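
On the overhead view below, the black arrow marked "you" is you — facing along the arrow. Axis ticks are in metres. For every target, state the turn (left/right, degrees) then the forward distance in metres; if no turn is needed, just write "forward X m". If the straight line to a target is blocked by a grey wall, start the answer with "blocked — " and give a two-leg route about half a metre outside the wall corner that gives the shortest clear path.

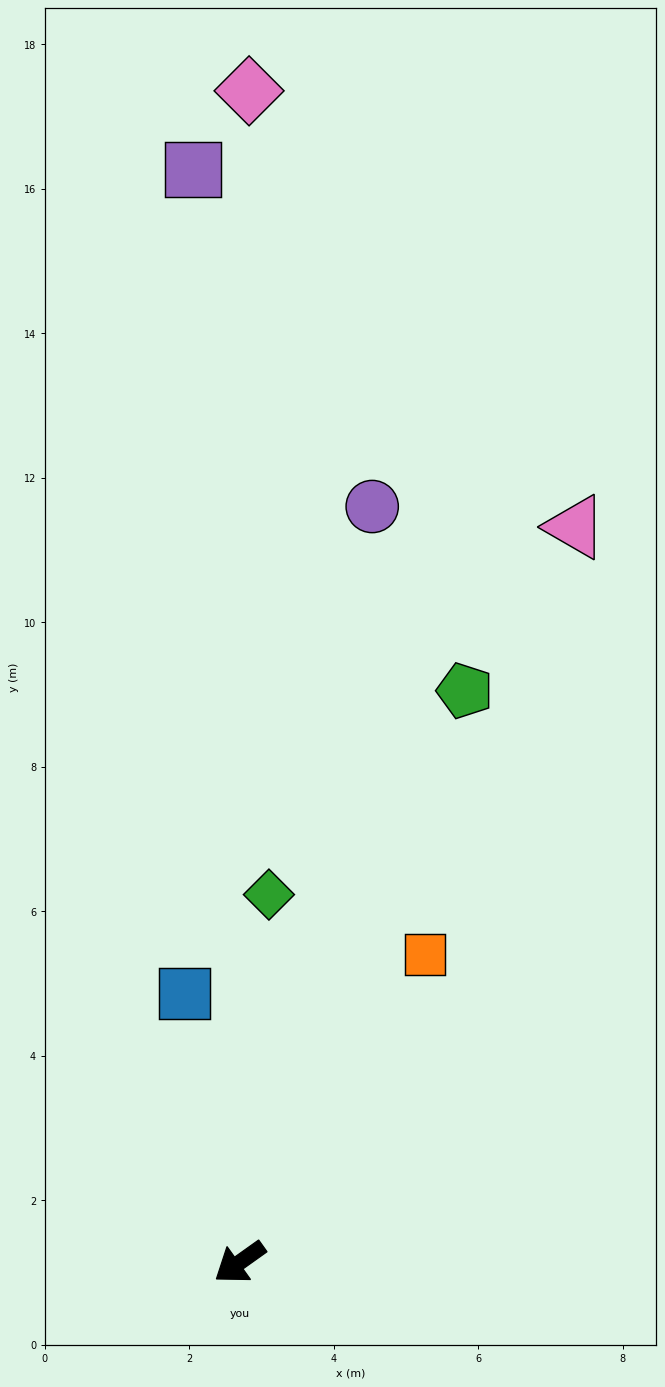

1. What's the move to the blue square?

turn right 114°, forward 3.8 m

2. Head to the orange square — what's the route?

turn right 156°, forward 5.0 m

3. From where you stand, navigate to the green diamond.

turn right 130°, forward 5.1 m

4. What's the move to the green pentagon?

turn right 147°, forward 8.5 m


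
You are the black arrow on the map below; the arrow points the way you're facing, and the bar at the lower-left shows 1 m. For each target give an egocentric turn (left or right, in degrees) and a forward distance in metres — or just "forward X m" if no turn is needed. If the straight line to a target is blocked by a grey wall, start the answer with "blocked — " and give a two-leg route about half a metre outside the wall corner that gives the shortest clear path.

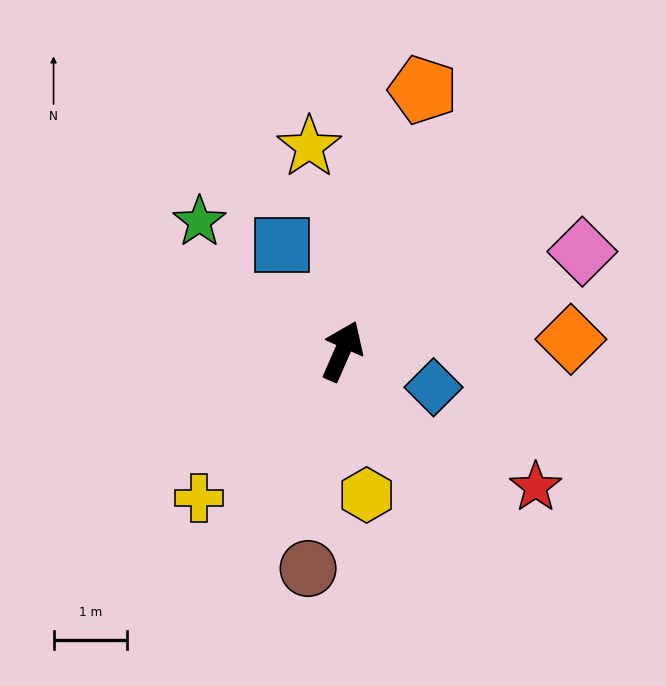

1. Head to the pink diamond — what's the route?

turn right 44°, forward 3.5 m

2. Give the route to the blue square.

turn left 53°, forward 1.7 m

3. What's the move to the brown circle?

turn right 165°, forward 3.0 m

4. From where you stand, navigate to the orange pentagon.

turn left 7°, forward 3.7 m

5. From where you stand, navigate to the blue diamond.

turn right 88°, forward 1.3 m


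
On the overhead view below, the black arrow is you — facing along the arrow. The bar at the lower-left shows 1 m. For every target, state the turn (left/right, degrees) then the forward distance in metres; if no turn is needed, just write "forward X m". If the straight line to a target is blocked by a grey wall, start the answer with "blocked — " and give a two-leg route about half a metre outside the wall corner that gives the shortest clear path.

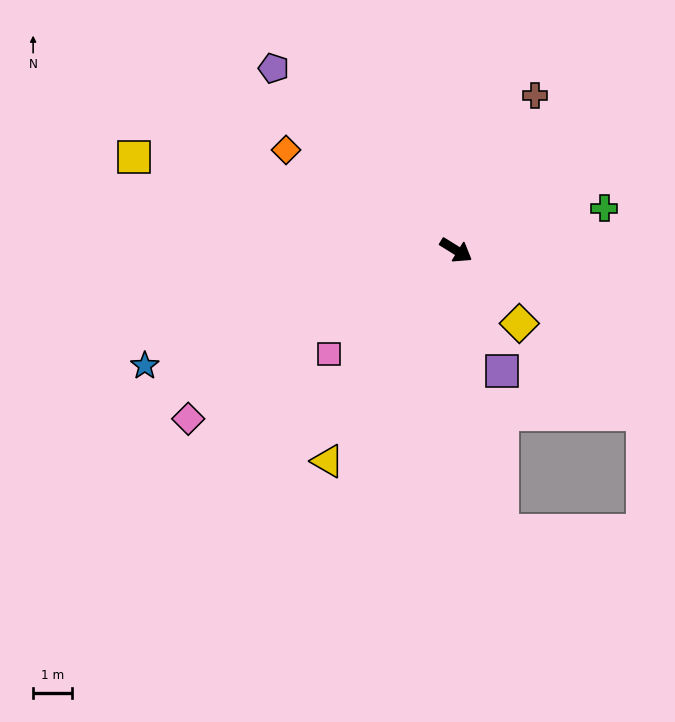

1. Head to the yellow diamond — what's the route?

turn right 17°, forward 2.5 m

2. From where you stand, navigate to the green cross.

turn left 48°, forward 3.9 m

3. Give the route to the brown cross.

turn left 95°, forward 4.4 m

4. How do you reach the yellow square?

turn right 164°, forward 8.5 m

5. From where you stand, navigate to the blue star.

turn right 128°, forward 8.5 m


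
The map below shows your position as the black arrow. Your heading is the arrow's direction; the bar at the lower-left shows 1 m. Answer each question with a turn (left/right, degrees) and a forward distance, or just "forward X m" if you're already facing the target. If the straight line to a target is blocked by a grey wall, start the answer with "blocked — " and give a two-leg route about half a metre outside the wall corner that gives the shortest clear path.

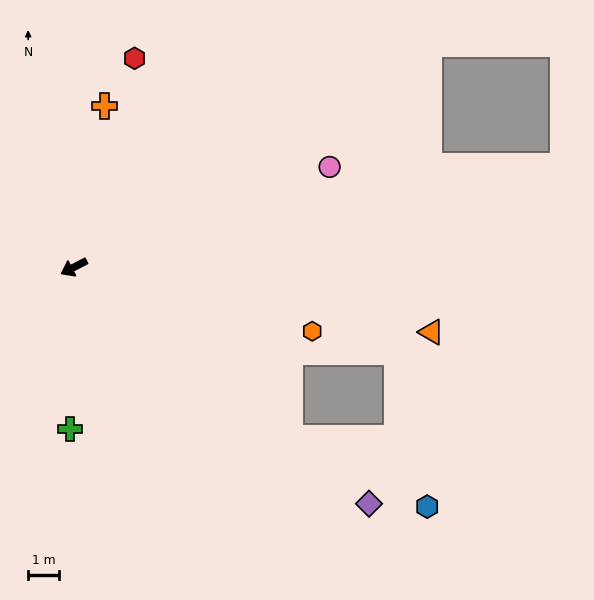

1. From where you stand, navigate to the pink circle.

turn left 174°, forward 9.0 m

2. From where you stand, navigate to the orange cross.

turn right 128°, forward 5.4 m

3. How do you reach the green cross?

turn left 61°, forward 5.3 m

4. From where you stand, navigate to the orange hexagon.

turn left 138°, forward 8.0 m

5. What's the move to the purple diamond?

turn left 114°, forward 12.3 m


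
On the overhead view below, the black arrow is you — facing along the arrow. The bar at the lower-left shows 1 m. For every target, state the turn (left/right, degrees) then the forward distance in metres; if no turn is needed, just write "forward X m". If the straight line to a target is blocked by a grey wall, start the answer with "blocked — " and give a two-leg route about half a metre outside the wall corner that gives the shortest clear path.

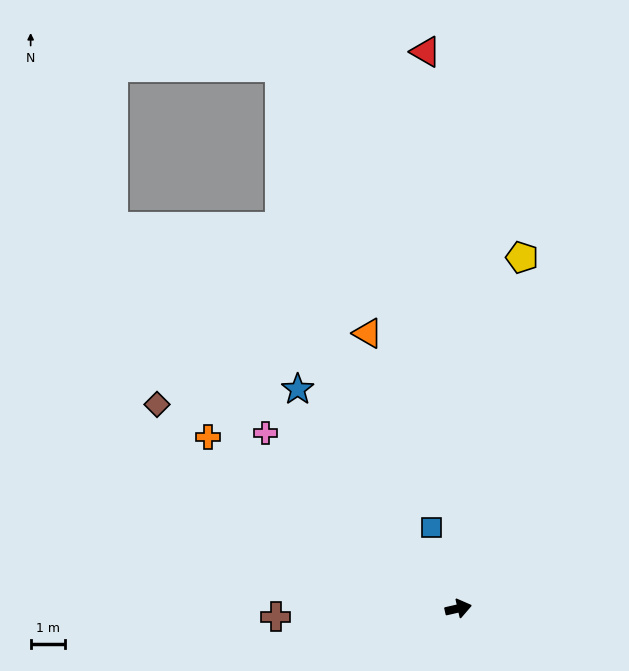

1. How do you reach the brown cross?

turn left 170°, forward 5.3 m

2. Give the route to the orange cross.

turn left 133°, forward 8.8 m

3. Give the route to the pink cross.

turn left 125°, forward 7.6 m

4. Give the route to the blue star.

turn left 113°, forward 7.9 m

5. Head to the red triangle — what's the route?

turn left 80°, forward 16.2 m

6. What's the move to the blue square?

turn left 96°, forward 2.5 m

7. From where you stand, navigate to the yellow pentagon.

turn left 67°, forward 10.4 m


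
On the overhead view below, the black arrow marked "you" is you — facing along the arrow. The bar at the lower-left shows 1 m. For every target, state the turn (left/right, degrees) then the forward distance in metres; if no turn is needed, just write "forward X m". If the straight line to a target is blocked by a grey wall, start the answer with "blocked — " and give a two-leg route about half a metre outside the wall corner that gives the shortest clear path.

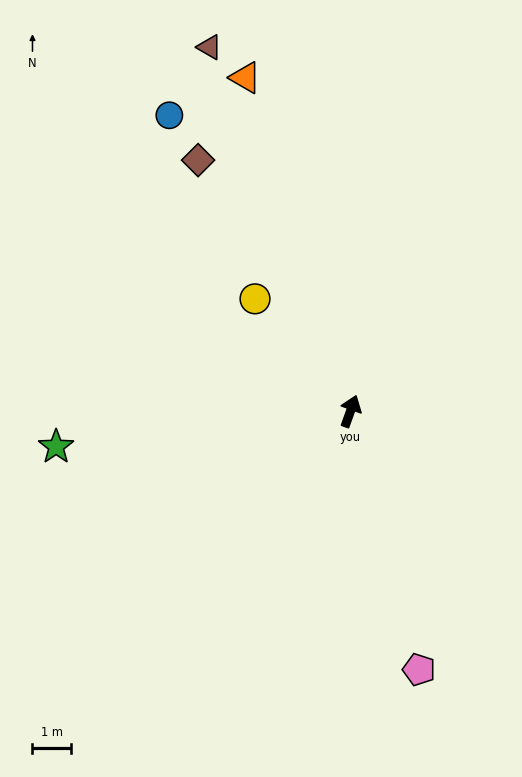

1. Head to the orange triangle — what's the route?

turn left 37°, forward 9.0 m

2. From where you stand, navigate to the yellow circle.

turn left 60°, forward 3.8 m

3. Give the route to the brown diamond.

turn left 51°, forward 7.6 m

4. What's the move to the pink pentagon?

turn right 145°, forward 6.9 m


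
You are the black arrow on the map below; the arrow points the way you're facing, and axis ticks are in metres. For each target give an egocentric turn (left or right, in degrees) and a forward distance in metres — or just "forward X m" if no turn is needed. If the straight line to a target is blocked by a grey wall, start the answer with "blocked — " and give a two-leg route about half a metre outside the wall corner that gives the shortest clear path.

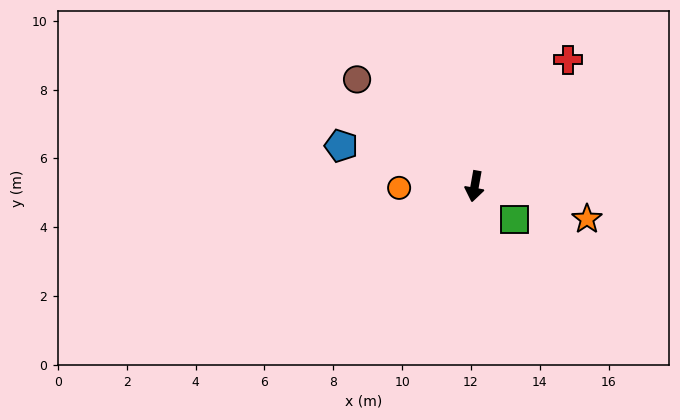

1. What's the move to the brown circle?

turn right 122°, forward 4.6 m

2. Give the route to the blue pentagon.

turn right 97°, forward 4.1 m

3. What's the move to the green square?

turn left 61°, forward 1.5 m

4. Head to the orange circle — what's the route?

turn right 79°, forward 2.2 m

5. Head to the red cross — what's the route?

turn left 154°, forward 4.6 m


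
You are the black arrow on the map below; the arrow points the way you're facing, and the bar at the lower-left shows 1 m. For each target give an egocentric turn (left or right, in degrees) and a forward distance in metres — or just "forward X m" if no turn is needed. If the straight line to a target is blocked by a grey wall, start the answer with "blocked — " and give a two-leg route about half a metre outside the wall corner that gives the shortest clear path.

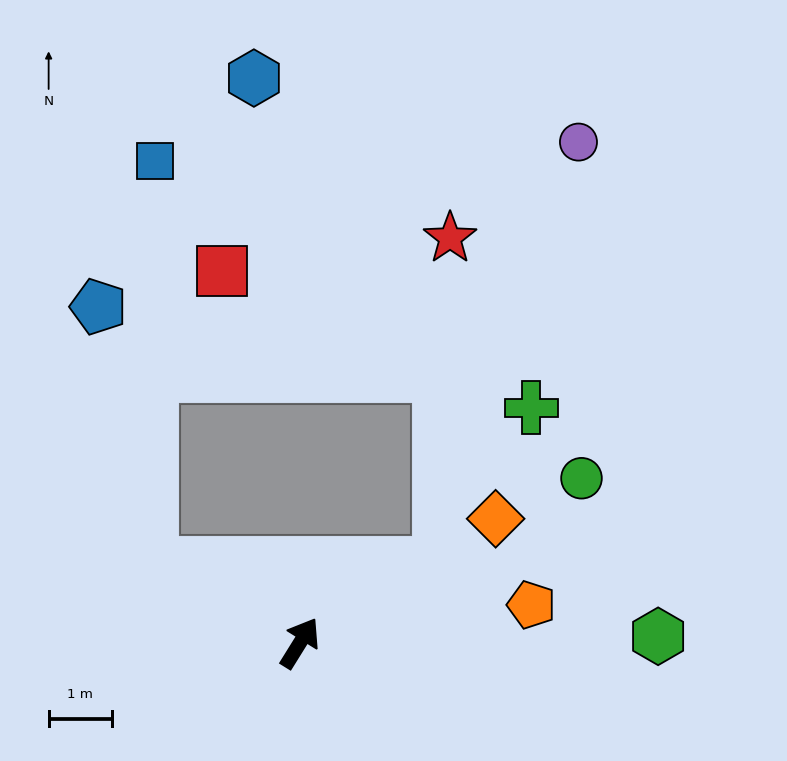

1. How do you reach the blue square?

blocked — turn left 94°, forward 2.7 m, then turn right 63°, forward 6.4 m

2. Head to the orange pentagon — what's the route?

turn right 49°, forward 3.7 m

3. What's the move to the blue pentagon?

blocked — turn left 94°, forward 2.7 m, then turn right 51°, forward 4.2 m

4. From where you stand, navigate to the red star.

blocked — turn right 28°, forward 2.5 m, then turn left 58°, forward 5.2 m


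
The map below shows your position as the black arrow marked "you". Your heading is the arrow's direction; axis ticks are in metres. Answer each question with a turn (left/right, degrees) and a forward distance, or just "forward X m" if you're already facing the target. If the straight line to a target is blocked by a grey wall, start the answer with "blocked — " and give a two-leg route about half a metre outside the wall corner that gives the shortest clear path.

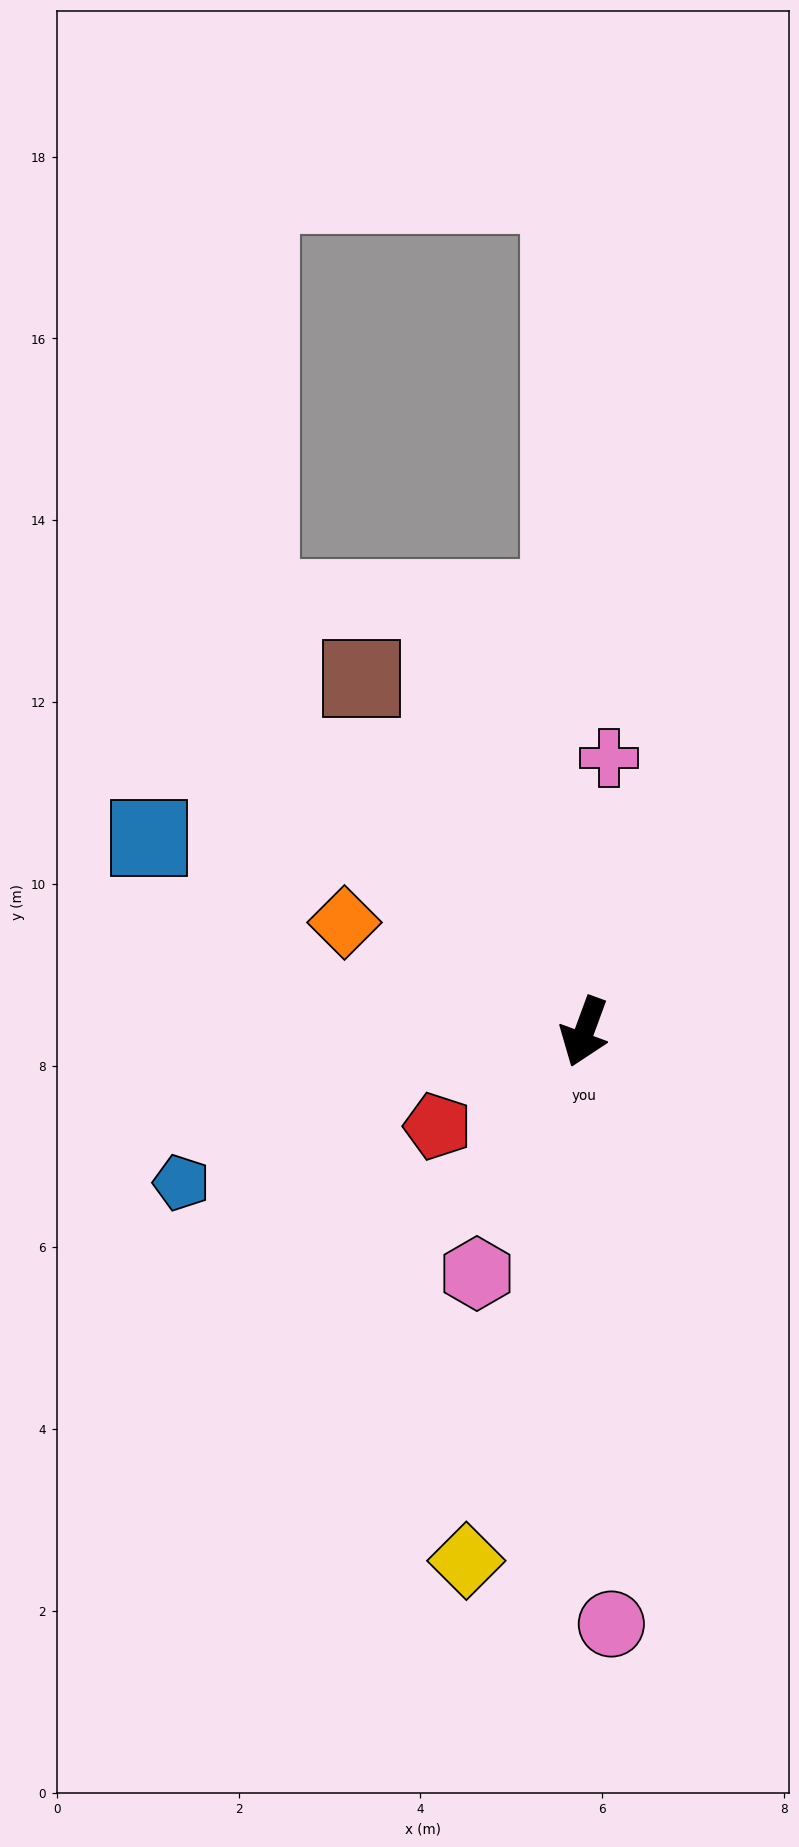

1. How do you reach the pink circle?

turn left 23°, forward 6.5 m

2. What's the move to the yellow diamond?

turn left 8°, forward 6.0 m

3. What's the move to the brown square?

turn right 128°, forward 4.6 m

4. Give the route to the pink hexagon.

turn right 4°, forward 2.9 m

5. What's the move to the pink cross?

turn right 165°, forward 3.0 m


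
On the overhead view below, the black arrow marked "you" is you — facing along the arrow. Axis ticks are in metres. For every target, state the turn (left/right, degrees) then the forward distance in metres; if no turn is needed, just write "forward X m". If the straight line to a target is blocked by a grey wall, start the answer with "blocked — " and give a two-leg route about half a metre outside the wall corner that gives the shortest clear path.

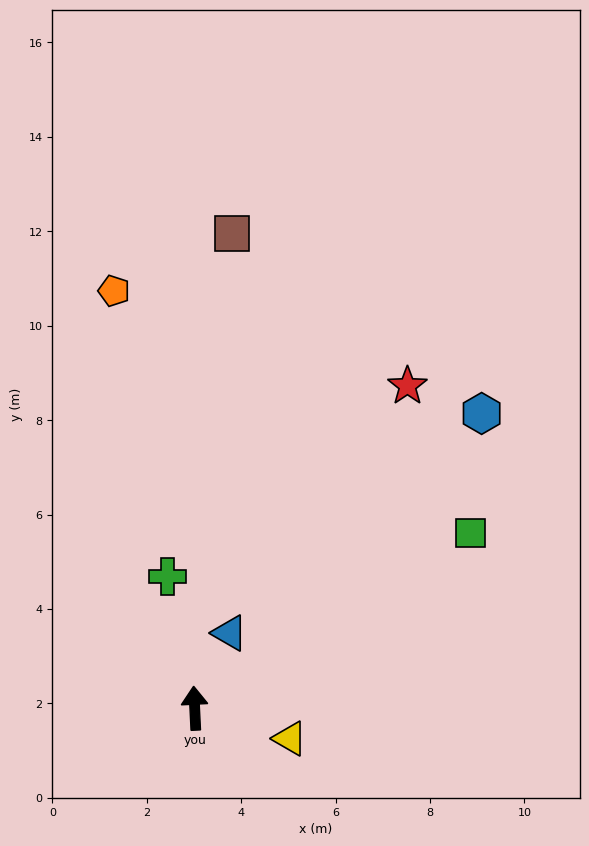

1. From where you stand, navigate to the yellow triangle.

turn right 110°, forward 2.1 m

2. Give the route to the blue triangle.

turn right 28°, forward 1.8 m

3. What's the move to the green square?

turn right 60°, forward 6.9 m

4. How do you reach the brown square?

turn right 7°, forward 10.1 m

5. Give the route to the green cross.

turn left 9°, forward 2.9 m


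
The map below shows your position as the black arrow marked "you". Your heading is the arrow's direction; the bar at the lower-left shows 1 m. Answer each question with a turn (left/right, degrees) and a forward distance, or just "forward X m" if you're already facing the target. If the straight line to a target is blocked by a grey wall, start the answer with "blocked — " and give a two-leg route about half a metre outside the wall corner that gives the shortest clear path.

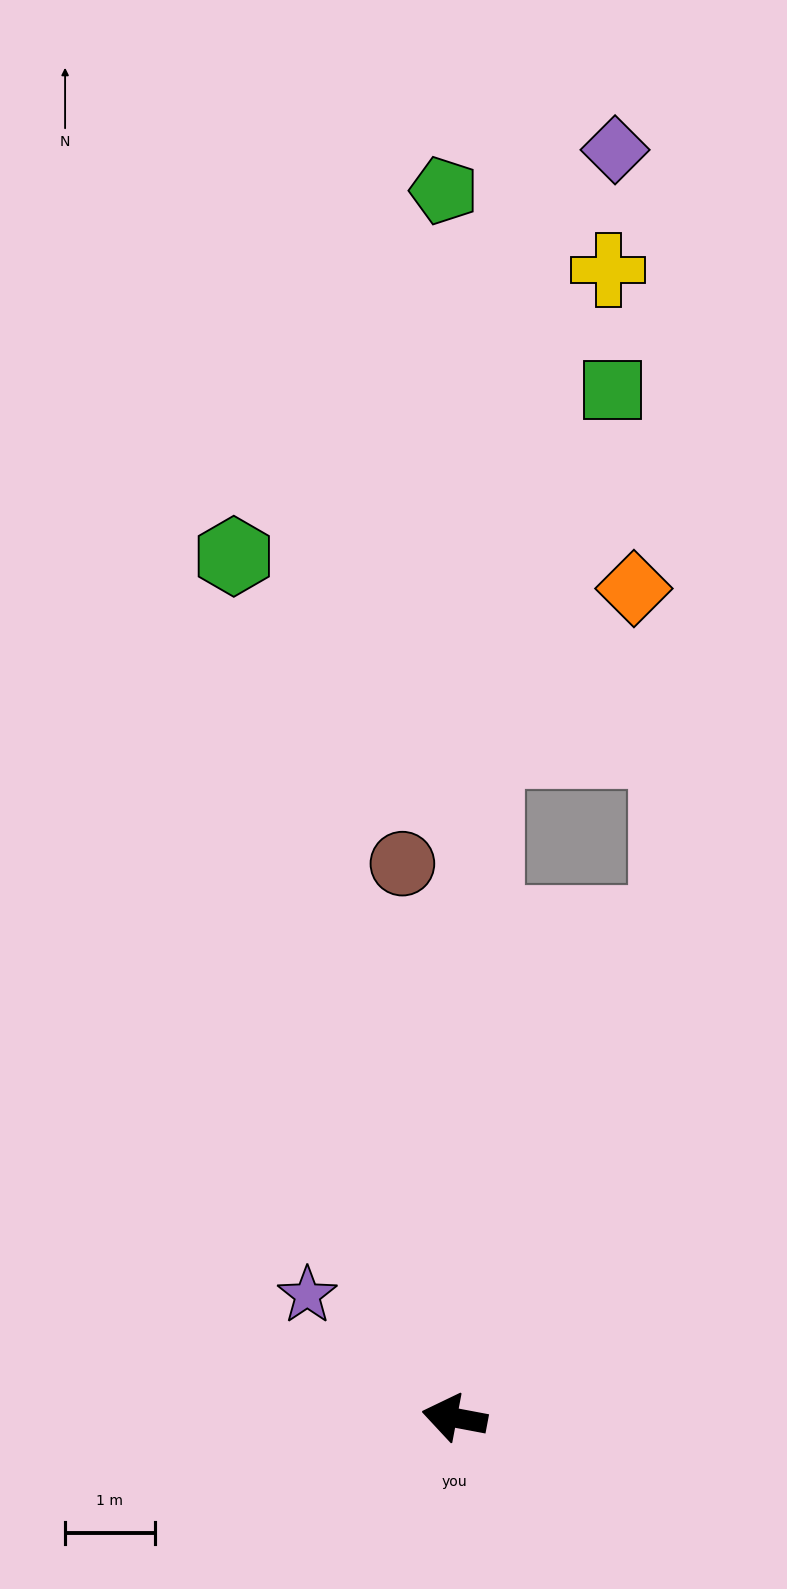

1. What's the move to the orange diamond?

blocked — turn right 82°, forward 7.5 m, then turn right 40°, forward 2.4 m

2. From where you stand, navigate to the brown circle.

turn right 74°, forward 6.2 m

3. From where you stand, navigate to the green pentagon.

turn right 79°, forward 13.7 m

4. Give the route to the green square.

blocked — turn right 82°, forward 7.5 m, then turn right 17°, forward 4.2 m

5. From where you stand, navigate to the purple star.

turn right 29°, forward 2.1 m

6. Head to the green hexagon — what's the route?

turn right 65°, forward 9.9 m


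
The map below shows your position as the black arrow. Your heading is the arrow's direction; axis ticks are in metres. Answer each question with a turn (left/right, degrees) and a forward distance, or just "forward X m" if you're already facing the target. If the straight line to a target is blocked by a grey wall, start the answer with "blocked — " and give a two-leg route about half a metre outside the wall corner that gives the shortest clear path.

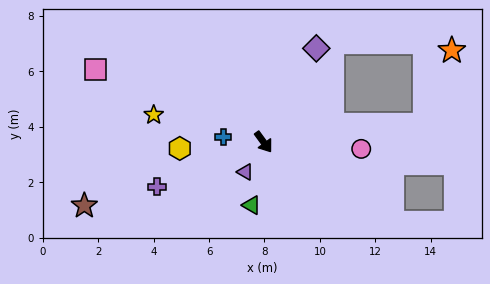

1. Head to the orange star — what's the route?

blocked — turn left 60°, forward 5.8 m, then turn left 63°, forward 2.8 m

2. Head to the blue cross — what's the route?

turn right 133°, forward 1.5 m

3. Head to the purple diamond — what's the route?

turn left 114°, forward 3.9 m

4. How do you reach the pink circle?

turn left 50°, forward 3.5 m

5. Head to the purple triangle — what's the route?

turn right 68°, forward 1.3 m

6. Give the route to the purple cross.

turn right 103°, forward 4.2 m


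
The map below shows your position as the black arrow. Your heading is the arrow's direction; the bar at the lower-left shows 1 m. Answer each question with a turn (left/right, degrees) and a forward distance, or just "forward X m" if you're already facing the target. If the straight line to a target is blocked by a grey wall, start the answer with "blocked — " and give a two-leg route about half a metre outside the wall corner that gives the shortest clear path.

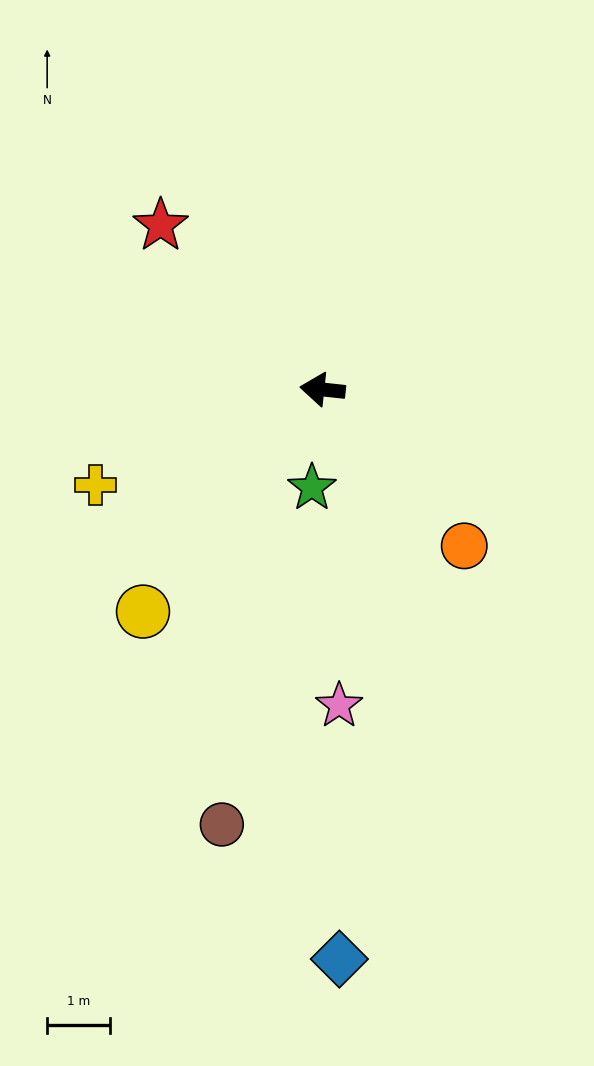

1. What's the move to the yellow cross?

turn left 29°, forward 3.9 m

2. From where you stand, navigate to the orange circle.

turn left 138°, forward 3.4 m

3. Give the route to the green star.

turn left 90°, forward 1.6 m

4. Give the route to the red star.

turn right 39°, forward 3.7 m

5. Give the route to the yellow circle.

turn left 57°, forward 4.6 m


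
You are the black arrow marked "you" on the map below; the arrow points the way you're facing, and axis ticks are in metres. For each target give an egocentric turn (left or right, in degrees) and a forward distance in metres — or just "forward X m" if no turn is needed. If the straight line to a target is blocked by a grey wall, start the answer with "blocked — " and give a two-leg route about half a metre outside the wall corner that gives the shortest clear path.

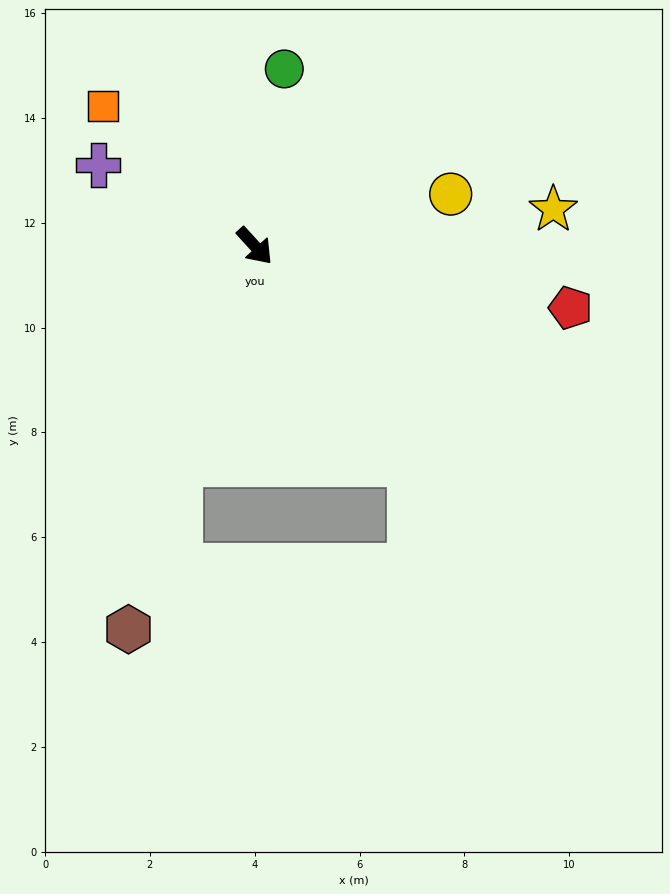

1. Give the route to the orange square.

turn right 175°, forward 3.9 m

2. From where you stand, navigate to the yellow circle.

turn left 62°, forward 3.9 m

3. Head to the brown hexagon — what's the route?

turn right 61°, forward 7.7 m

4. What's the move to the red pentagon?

turn left 37°, forward 6.1 m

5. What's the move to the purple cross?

turn right 160°, forward 3.4 m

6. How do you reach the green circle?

turn left 128°, forward 3.4 m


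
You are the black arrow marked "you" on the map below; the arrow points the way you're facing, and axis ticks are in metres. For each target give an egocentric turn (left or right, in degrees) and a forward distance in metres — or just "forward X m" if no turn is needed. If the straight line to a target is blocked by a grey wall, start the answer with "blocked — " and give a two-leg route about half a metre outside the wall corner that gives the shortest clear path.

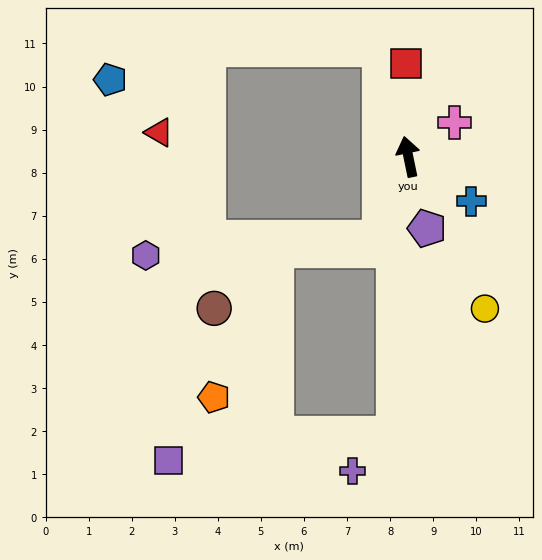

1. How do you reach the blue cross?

turn right 137°, forward 1.8 m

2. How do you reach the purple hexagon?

blocked — turn left 149°, forward 2.0 m, then turn right 66°, forward 5.5 m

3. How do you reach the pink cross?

turn right 65°, forward 1.3 m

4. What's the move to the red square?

turn right 10°, forward 2.2 m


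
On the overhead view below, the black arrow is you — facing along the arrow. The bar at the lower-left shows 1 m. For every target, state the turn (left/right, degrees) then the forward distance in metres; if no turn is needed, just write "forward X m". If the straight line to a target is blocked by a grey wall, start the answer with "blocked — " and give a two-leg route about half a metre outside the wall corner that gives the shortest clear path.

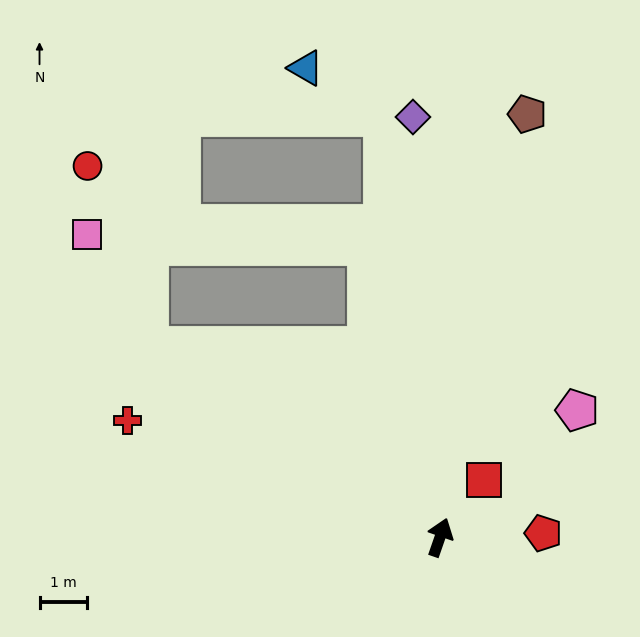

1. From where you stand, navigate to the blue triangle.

blocked — turn left 27°, forward 9.0 m, then turn left 50°, forward 1.9 m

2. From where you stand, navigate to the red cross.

turn left 89°, forward 7.0 m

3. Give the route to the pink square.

blocked — turn left 76°, forward 7.4 m, then turn right 28°, forward 2.7 m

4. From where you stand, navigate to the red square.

turn right 18°, forward 1.5 m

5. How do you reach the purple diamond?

turn left 23°, forward 8.9 m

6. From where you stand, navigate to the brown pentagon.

turn left 7°, forward 9.1 m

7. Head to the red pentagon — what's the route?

turn right 69°, forward 2.2 m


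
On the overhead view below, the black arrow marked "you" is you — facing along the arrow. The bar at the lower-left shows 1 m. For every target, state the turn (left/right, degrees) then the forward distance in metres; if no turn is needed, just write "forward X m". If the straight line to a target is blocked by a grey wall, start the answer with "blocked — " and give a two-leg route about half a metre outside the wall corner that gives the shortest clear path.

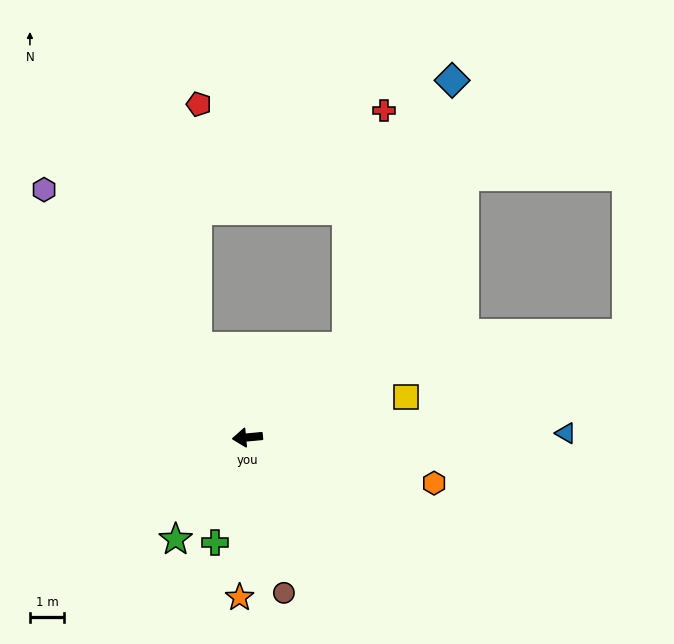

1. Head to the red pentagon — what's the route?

blocked — turn right 66°, forward 3.0 m, then turn right 30°, forward 7.1 m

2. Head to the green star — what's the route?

turn left 50°, forward 3.6 m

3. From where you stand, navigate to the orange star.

turn left 82°, forward 4.7 m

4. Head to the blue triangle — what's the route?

turn left 175°, forward 9.3 m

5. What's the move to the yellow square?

turn right 171°, forward 4.8 m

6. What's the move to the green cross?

turn left 68°, forward 3.2 m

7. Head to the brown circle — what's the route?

turn left 98°, forward 4.7 m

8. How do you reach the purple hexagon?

turn right 56°, forward 9.4 m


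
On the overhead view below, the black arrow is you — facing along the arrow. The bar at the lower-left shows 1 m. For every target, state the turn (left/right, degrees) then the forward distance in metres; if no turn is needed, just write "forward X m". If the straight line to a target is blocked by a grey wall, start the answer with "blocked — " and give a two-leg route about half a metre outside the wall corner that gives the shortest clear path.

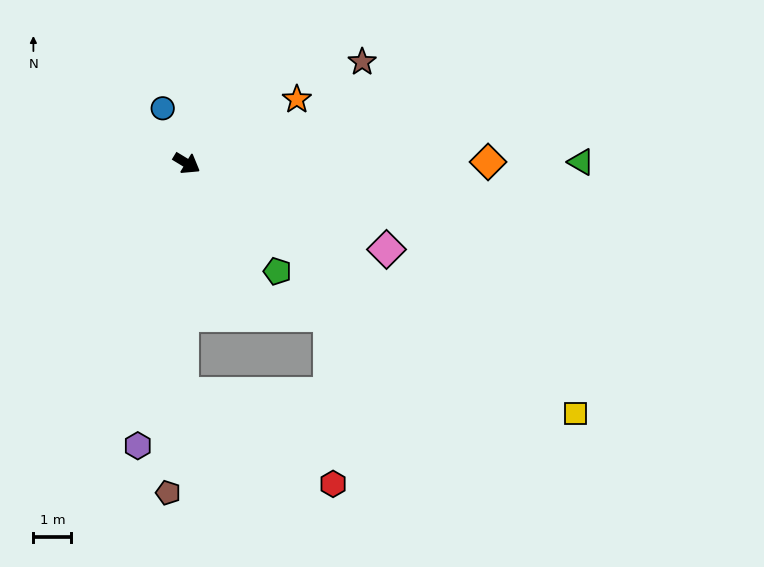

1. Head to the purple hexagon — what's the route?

turn right 69°, forward 7.6 m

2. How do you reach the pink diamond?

turn left 8°, forward 5.7 m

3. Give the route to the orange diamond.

turn left 32°, forward 7.9 m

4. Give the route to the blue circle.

turn left 145°, forward 1.6 m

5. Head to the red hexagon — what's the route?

blocked — turn right 60°, forward 6.1 m, then turn left 60°, forward 4.6 m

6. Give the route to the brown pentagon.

turn right 62°, forward 8.7 m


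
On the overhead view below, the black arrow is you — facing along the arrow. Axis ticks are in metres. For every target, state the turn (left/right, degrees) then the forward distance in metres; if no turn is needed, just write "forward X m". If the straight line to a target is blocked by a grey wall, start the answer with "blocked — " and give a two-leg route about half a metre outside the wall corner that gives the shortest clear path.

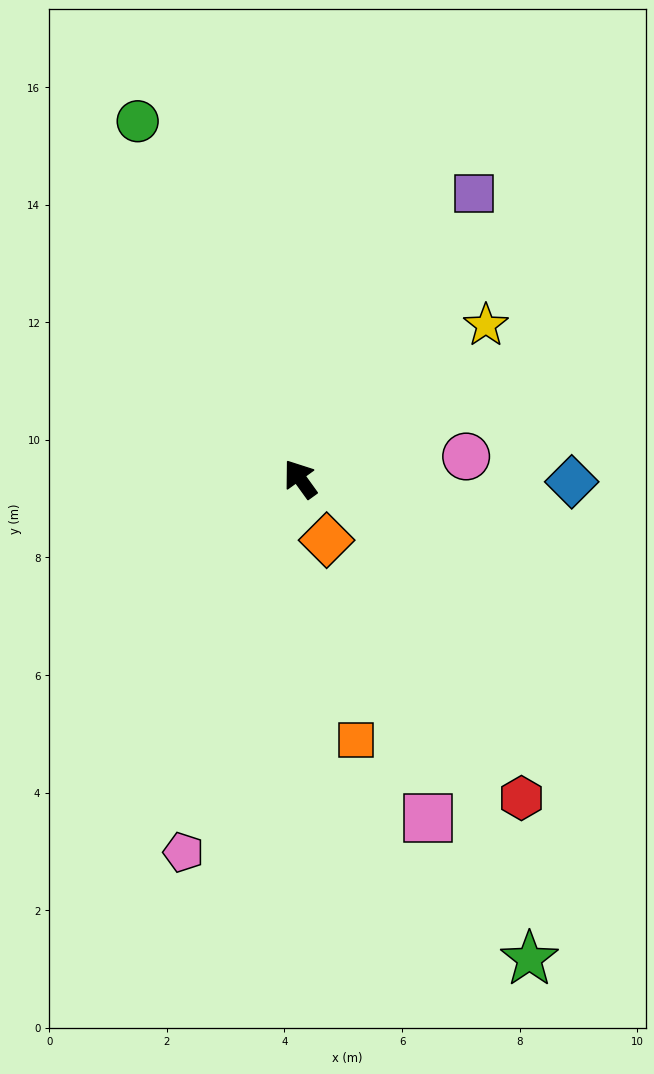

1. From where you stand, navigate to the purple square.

turn right 67°, forward 5.7 m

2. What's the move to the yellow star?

turn right 86°, forward 4.1 m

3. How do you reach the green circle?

turn right 11°, forward 6.7 m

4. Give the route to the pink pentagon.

turn left 127°, forward 6.7 m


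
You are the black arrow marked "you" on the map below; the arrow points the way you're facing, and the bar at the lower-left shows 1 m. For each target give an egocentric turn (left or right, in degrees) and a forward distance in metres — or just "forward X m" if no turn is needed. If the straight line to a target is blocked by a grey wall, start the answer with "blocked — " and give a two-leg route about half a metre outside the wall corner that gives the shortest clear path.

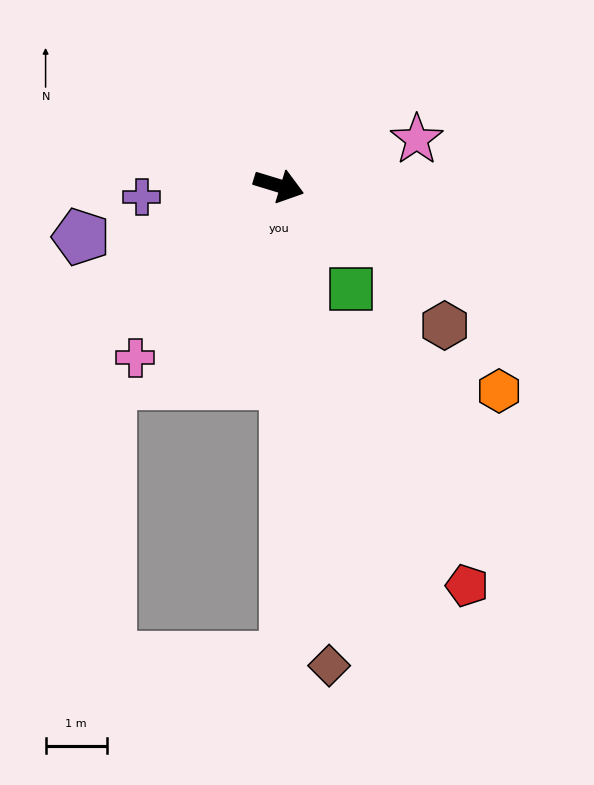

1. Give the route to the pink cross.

turn right 113°, forward 3.7 m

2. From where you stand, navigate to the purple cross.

turn right 158°, forward 2.3 m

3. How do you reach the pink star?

turn left 36°, forward 2.4 m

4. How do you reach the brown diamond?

turn right 67°, forward 7.9 m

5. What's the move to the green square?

turn right 38°, forward 2.1 m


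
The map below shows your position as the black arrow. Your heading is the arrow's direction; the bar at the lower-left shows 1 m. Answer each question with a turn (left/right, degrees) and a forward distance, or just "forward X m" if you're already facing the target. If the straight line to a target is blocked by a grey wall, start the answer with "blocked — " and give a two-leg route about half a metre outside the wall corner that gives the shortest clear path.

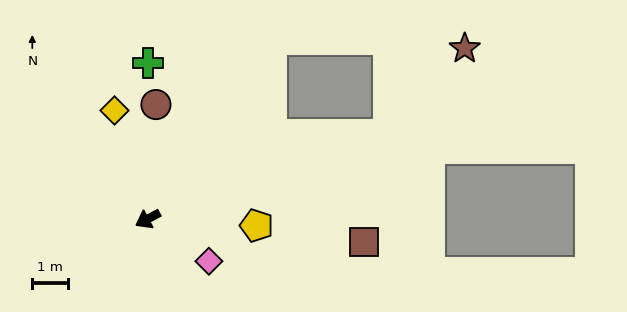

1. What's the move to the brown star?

blocked — turn left 171°, forward 7.1 m, then turn left 29°, forward 3.2 m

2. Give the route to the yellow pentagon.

turn left 148°, forward 3.0 m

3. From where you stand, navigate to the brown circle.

turn right 122°, forward 3.2 m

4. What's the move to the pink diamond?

turn left 117°, forward 2.1 m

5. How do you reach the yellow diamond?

turn right 101°, forward 3.2 m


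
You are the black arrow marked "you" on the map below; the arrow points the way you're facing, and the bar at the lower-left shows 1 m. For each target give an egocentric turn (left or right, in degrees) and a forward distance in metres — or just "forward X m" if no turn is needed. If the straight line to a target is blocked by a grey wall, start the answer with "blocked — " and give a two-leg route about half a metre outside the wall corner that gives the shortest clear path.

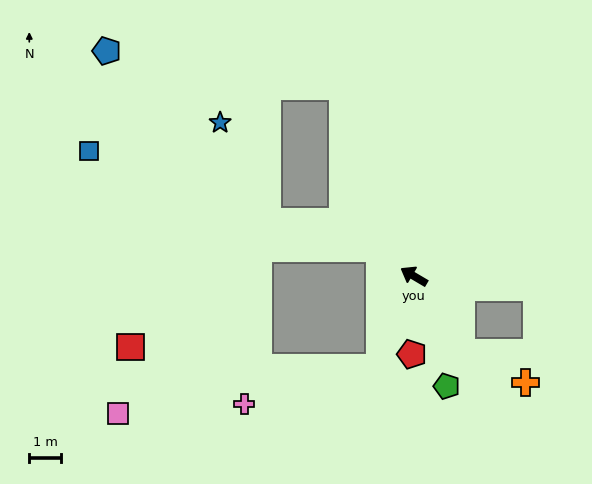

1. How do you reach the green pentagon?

turn left 137°, forward 3.6 m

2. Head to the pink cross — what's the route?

blocked — turn left 100°, forward 3.1 m, then turn right 54°, forward 4.4 m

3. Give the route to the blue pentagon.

blocked — turn right 39°, forward 6.4 m, then turn left 61°, forward 7.5 m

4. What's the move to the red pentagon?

turn left 119°, forward 2.5 m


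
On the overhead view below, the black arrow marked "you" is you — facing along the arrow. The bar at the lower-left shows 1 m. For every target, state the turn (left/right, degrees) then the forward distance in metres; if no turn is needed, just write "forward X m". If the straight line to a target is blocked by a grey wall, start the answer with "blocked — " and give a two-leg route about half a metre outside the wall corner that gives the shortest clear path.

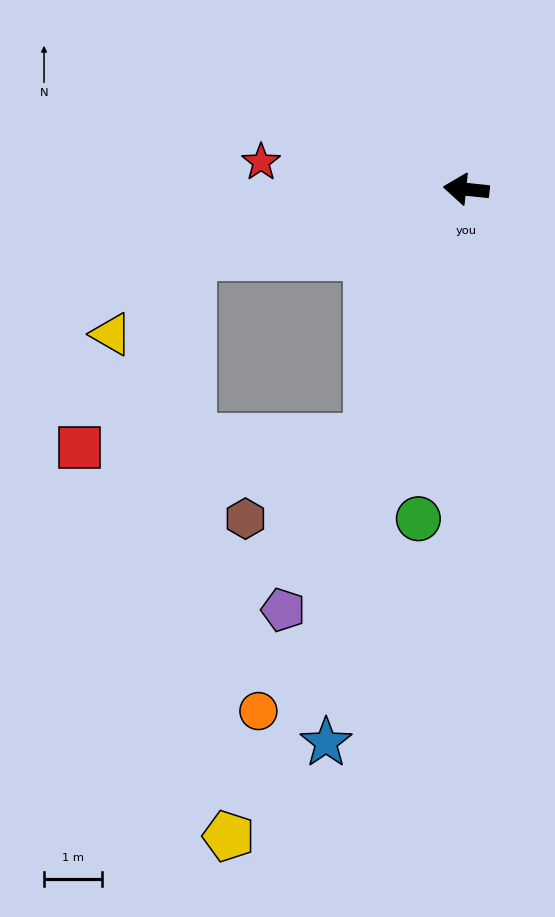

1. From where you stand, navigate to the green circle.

turn left 88°, forward 5.7 m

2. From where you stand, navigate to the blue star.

turn left 82°, forward 9.8 m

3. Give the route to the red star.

forward 3.6 m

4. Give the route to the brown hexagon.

blocked — turn left 74°, forward 4.6 m, then turn right 35°, forward 2.5 m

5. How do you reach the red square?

blocked — turn left 74°, forward 4.6 m, then turn right 66°, forward 5.0 m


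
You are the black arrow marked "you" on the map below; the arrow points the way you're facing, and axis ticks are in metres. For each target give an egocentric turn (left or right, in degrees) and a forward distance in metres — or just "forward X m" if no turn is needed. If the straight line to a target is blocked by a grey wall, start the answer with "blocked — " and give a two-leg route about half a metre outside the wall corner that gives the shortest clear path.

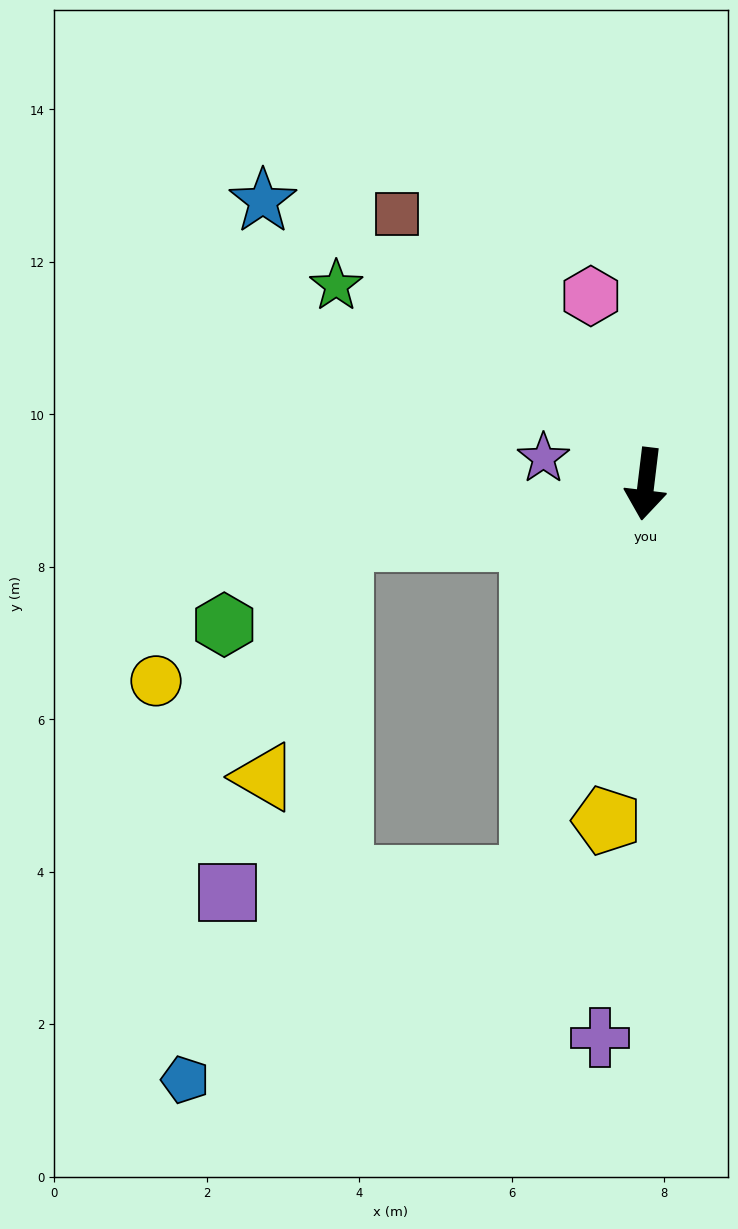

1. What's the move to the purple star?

turn right 97°, forward 1.4 m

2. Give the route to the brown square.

turn right 130°, forward 4.8 m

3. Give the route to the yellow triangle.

blocked — turn right 73°, forward 4.1 m, then turn left 62°, forward 3.3 m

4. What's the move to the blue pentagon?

blocked — turn right 9°, forward 5.4 m, then turn right 44°, forward 5.3 m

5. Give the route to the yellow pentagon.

forward 4.4 m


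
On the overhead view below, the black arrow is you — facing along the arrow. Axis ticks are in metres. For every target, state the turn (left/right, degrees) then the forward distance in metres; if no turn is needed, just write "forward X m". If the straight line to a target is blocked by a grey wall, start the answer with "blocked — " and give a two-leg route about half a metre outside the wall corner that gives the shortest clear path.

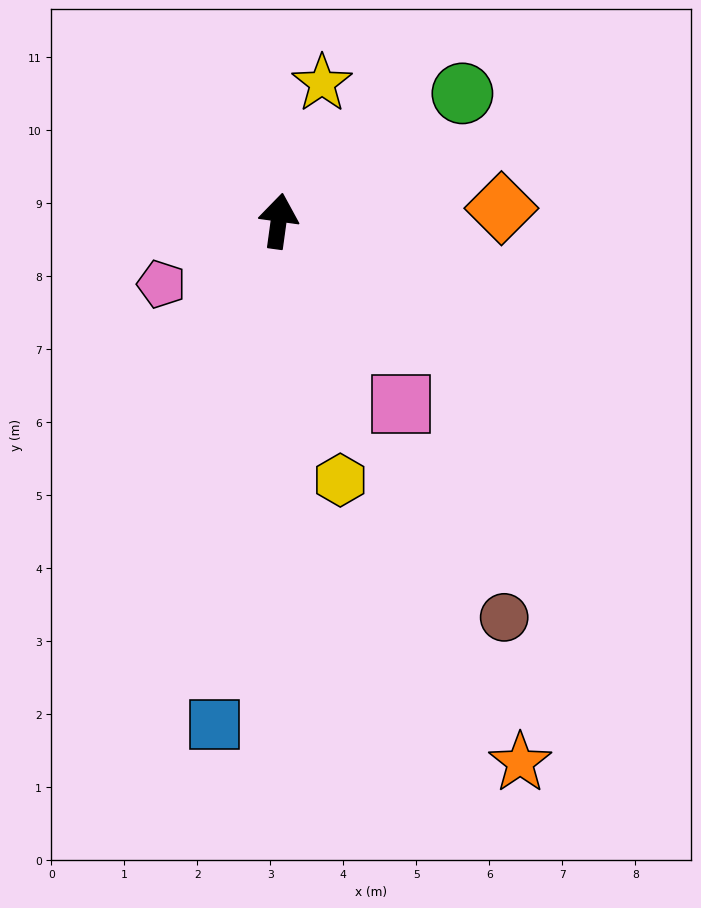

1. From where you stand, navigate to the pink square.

turn right 138°, forward 3.0 m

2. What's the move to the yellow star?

turn right 10°, forward 2.0 m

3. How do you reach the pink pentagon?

turn left 126°, forward 1.8 m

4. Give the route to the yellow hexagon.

turn right 159°, forward 3.6 m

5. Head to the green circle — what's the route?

turn right 47°, forward 3.1 m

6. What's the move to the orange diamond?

turn right 79°, forward 3.1 m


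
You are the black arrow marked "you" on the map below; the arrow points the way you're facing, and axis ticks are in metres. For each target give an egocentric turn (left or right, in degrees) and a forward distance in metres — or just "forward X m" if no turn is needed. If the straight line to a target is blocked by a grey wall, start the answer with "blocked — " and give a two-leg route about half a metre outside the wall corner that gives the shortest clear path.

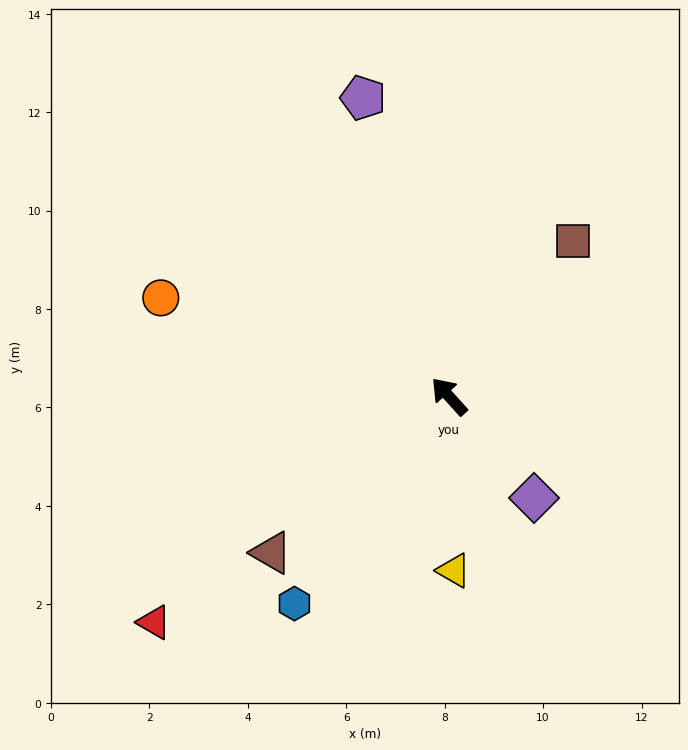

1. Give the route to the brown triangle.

turn left 89°, forward 4.8 m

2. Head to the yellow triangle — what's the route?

turn left 139°, forward 3.5 m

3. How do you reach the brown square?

turn right 81°, forward 4.0 m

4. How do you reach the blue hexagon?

turn left 101°, forward 5.3 m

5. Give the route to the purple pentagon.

turn right 26°, forward 6.3 m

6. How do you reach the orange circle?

turn left 29°, forward 6.2 m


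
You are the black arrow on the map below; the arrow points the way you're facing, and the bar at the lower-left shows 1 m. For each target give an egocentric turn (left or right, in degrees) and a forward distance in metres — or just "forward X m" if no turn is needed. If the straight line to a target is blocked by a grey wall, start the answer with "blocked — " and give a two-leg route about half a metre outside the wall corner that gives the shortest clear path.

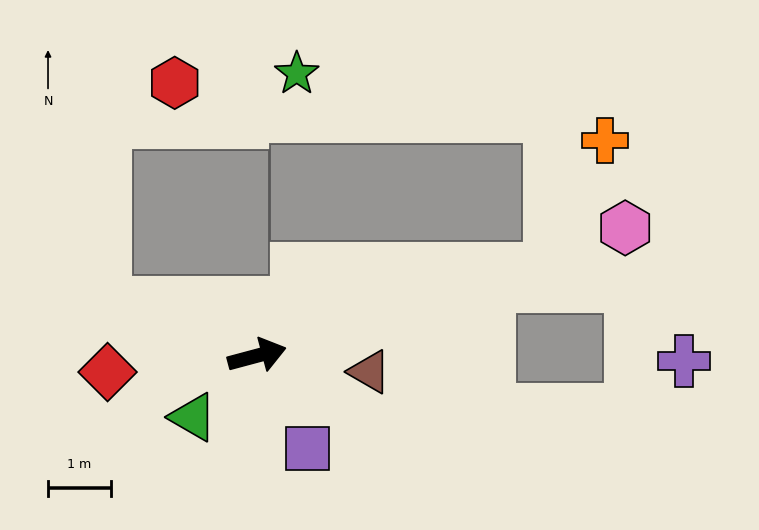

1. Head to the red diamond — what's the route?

turn left 171°, forward 2.4 m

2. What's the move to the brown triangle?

turn right 23°, forward 1.8 m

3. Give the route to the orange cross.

blocked — forward 4.8 m, then turn left 52°, forward 2.2 m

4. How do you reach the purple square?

turn right 76°, forward 1.7 m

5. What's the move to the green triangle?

turn right 151°, forward 1.4 m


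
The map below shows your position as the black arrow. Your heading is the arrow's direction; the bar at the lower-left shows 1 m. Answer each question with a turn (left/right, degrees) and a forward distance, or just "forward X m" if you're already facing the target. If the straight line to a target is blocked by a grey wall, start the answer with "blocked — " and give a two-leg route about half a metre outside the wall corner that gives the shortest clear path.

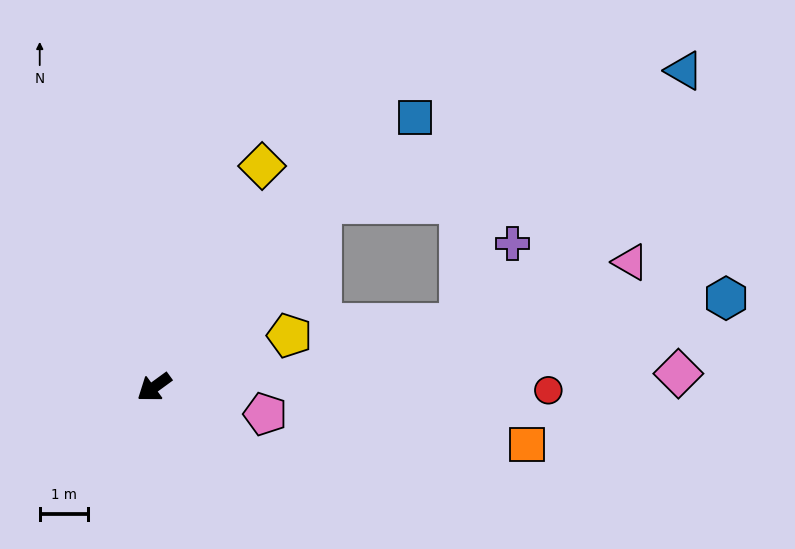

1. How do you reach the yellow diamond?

turn right 152°, forward 5.1 m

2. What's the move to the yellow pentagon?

turn left 165°, forward 3.0 m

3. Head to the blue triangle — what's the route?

blocked — turn right 168°, forward 5.2 m, then turn right 28°, forward 8.0 m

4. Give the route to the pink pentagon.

turn left 130°, forward 2.4 m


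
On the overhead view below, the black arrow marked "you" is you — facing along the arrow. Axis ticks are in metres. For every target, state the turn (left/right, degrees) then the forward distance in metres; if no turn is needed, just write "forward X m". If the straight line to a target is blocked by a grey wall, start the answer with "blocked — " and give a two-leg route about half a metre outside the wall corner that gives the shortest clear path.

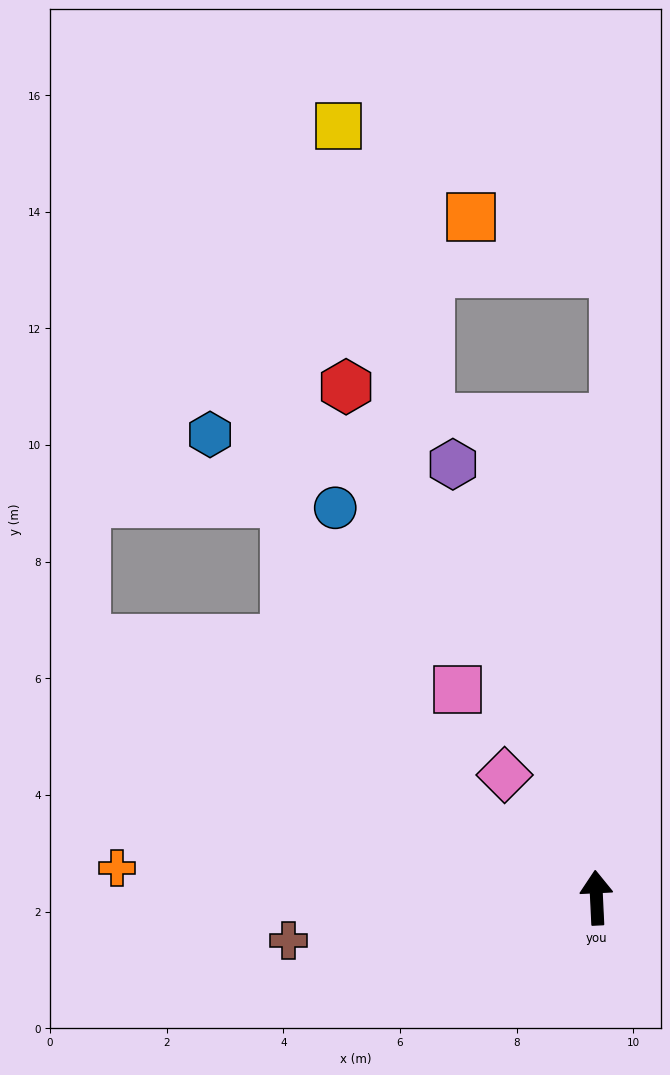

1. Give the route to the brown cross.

turn left 95°, forward 5.3 m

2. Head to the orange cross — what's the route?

turn left 84°, forward 8.2 m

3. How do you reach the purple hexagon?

turn left 16°, forward 7.8 m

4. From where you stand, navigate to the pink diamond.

turn left 34°, forward 2.6 m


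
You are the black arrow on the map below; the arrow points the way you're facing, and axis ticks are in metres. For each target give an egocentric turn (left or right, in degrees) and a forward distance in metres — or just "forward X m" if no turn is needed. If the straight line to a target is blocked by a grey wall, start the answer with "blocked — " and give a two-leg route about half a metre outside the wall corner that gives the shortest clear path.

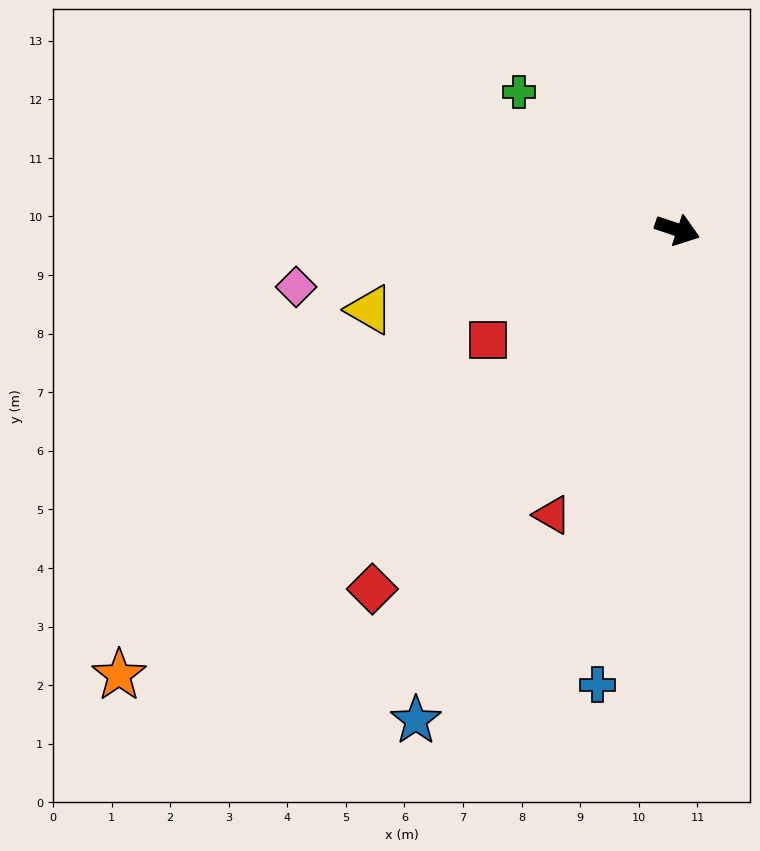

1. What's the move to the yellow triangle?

turn right 147°, forward 5.4 m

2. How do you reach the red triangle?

turn right 95°, forward 5.3 m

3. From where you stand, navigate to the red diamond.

turn right 112°, forward 8.0 m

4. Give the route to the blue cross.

turn right 81°, forward 7.9 m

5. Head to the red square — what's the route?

turn right 131°, forward 3.7 m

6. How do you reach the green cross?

turn left 158°, forward 3.6 m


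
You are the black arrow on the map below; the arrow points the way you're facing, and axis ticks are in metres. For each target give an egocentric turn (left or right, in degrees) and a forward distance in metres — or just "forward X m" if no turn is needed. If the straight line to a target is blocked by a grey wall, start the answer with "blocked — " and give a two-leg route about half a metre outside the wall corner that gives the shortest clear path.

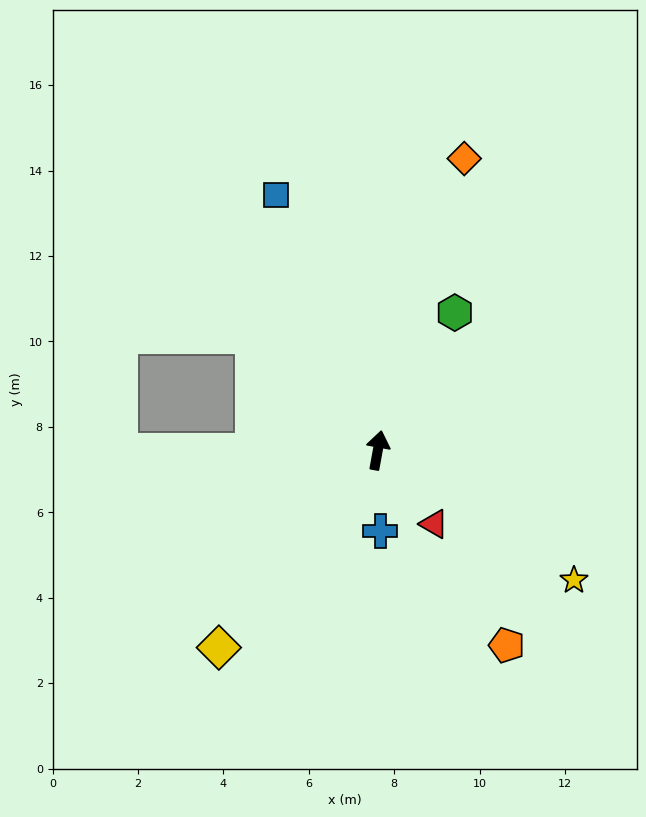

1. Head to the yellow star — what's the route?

turn right 113°, forward 5.5 m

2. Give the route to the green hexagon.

turn right 19°, forward 3.7 m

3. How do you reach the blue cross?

turn right 168°, forward 1.9 m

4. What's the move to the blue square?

turn left 32°, forward 6.4 m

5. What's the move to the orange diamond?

turn right 6°, forward 7.1 m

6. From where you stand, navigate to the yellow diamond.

turn left 151°, forward 5.9 m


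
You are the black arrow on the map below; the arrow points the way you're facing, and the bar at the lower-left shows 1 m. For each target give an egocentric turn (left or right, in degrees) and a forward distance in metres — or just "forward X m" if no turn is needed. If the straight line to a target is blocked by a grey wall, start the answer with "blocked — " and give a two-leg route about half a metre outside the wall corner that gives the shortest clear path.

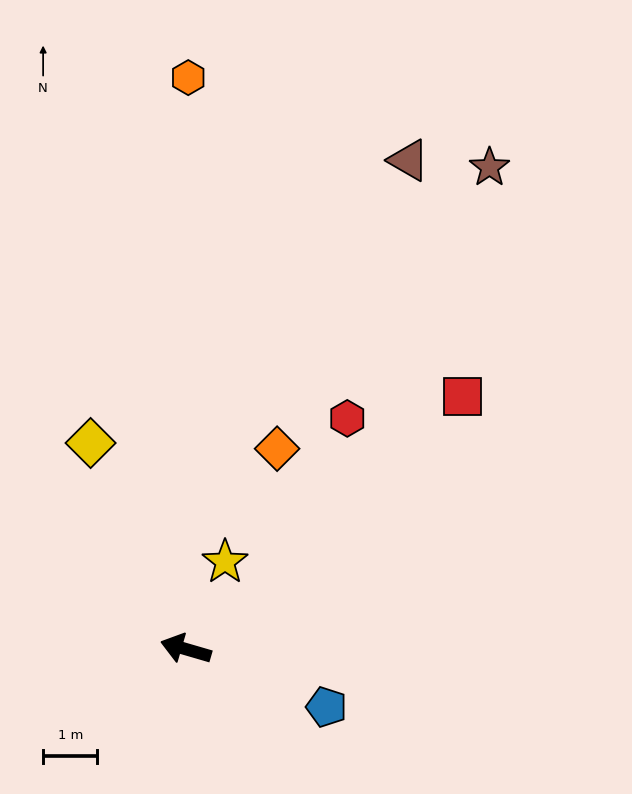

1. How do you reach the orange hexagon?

turn right 74°, forward 10.5 m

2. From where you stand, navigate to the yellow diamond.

turn right 49°, forward 4.2 m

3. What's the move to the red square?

turn right 121°, forward 6.9 m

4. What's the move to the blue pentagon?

turn left 174°, forward 2.8 m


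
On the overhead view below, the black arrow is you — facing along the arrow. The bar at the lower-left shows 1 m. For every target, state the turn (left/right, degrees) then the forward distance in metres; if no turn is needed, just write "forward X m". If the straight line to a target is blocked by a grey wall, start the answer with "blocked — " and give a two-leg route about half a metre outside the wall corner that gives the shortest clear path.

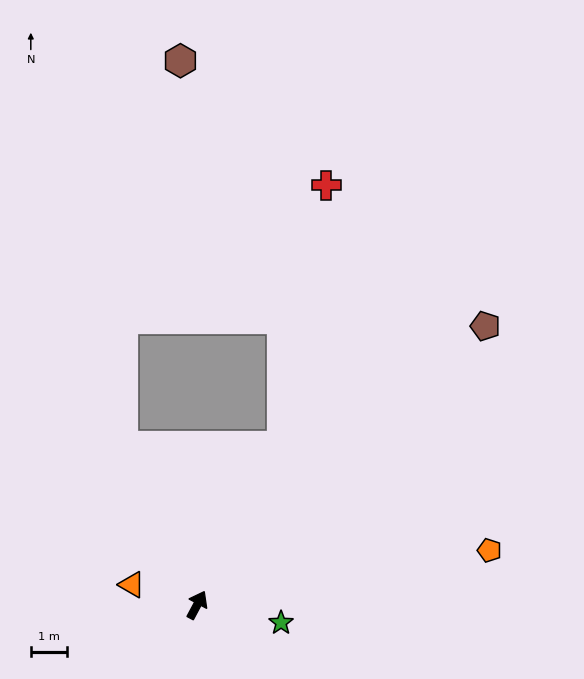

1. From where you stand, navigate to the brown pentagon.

turn right 18°, forward 11.1 m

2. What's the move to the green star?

turn right 74°, forward 2.4 m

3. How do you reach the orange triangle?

turn left 101°, forward 1.9 m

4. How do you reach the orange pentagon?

turn right 51°, forward 8.2 m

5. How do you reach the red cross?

blocked — forward 5.0 m, then turn left 18°, forward 7.3 m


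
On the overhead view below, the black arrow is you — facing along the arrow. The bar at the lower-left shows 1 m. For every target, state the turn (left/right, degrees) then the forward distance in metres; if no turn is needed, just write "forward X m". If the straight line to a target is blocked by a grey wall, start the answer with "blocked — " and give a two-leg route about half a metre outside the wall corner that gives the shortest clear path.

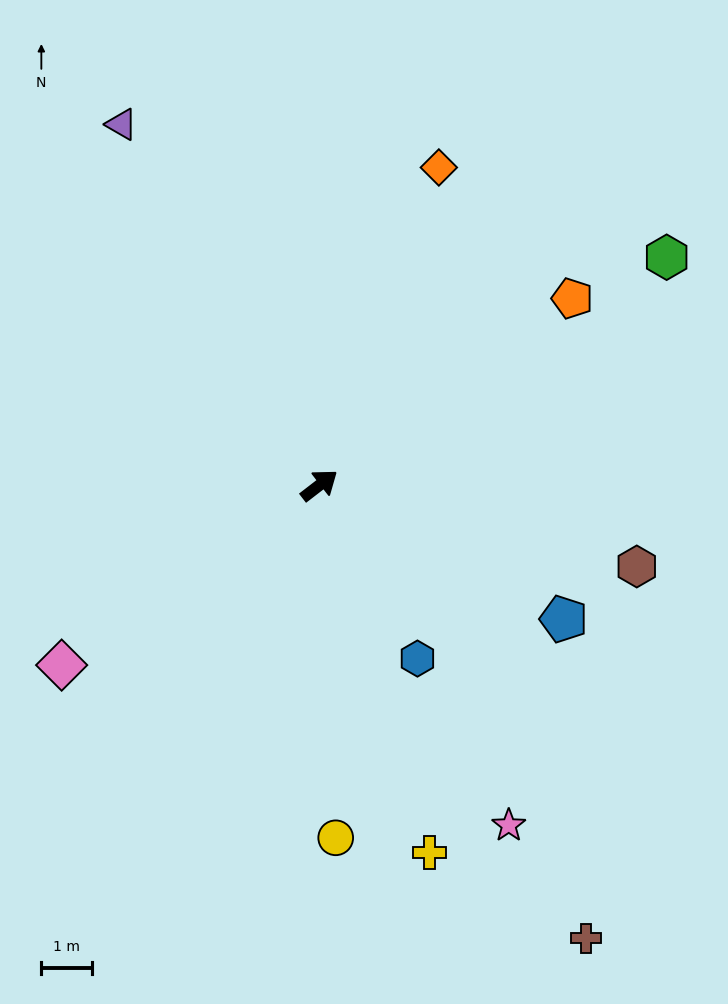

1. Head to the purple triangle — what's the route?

turn left 81°, forward 8.2 m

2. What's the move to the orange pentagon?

forward 6.3 m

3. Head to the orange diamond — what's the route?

turn left 32°, forward 6.8 m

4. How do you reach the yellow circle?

turn right 125°, forward 7.0 m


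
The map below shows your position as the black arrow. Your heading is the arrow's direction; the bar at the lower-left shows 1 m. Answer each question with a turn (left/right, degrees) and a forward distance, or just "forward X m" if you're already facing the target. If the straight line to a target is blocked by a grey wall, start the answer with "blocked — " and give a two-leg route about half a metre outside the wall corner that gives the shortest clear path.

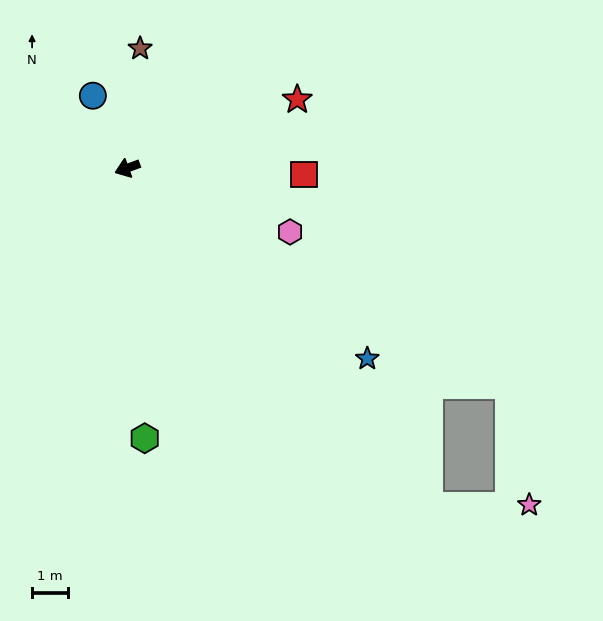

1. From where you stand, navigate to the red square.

turn left 158°, forward 4.9 m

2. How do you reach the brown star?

turn right 116°, forward 3.4 m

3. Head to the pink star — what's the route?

blocked — turn left 130°, forward 12.3 m, then turn right 51°, forward 3.4 m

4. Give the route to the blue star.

turn left 121°, forward 8.6 m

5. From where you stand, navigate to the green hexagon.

turn left 74°, forward 7.6 m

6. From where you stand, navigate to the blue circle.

turn right 85°, forward 2.2 m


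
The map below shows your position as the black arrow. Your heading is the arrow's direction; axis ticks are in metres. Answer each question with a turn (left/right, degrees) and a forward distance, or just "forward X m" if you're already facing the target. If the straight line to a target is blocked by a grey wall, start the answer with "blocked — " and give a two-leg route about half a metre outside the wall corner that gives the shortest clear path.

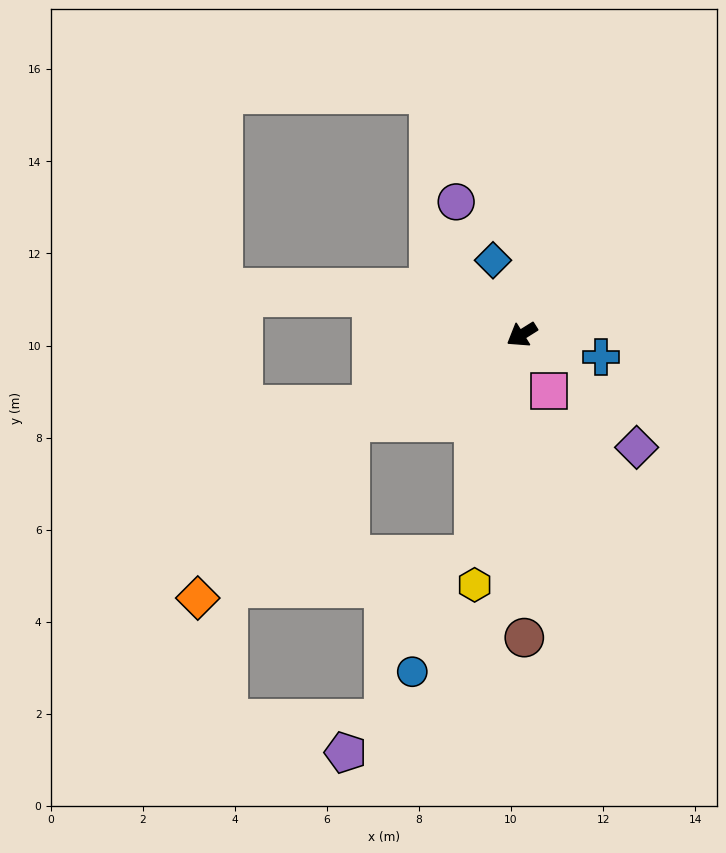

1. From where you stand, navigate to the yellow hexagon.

turn left 47°, forward 5.5 m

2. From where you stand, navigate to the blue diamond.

turn right 101°, forward 1.7 m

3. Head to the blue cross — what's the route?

turn left 132°, forward 1.8 m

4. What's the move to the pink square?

turn left 84°, forward 1.4 m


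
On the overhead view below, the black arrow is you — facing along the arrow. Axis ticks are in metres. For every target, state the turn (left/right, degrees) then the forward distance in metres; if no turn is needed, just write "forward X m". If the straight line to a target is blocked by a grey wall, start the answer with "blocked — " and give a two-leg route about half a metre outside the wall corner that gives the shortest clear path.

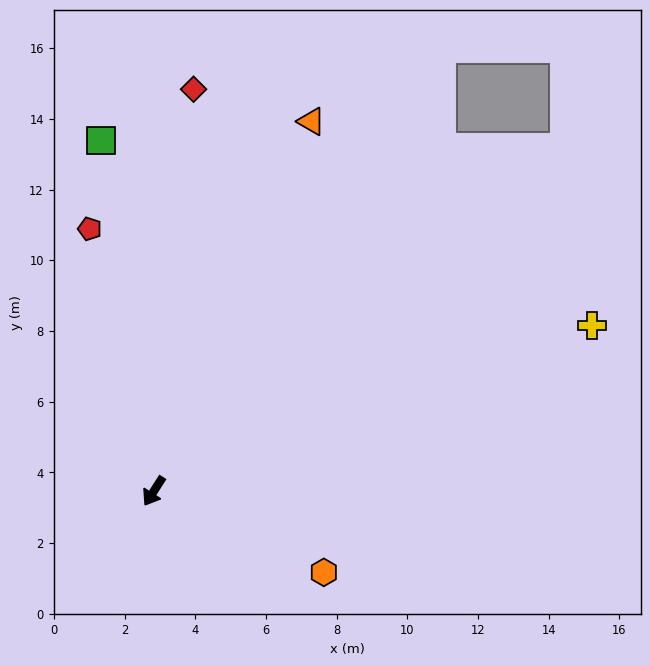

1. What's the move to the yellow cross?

turn left 143°, forward 13.3 m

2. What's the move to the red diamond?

turn right 153°, forward 11.4 m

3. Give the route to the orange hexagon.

turn left 97°, forward 5.3 m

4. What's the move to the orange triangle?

turn right 171°, forward 11.4 m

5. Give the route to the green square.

turn right 139°, forward 10.0 m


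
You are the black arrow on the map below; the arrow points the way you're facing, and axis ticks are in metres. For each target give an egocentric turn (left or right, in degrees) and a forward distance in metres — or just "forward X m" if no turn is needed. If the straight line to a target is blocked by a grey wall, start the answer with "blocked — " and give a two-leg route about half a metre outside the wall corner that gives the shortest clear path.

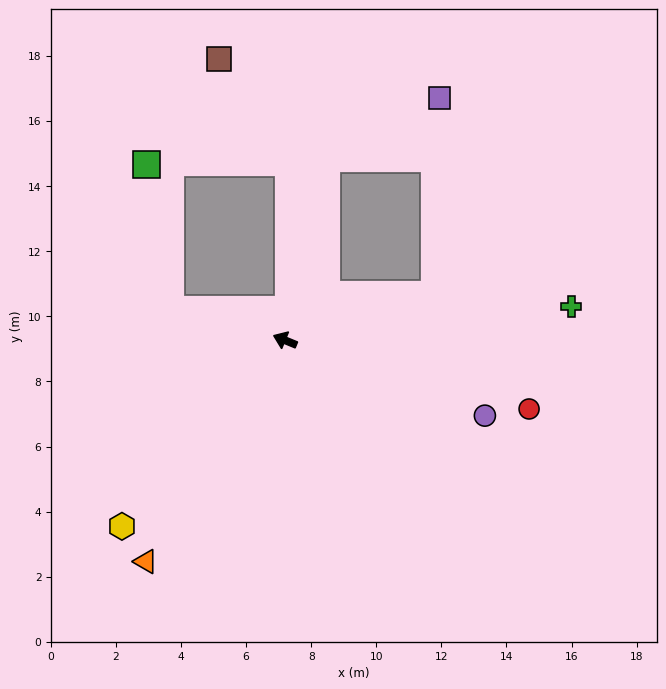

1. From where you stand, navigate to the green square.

blocked — turn left 7°, forward 3.6 m, then turn right 65°, forward 4.5 m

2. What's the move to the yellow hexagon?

turn left 71°, forward 7.6 m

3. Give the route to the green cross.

turn right 151°, forward 8.9 m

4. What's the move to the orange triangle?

turn left 80°, forward 8.0 m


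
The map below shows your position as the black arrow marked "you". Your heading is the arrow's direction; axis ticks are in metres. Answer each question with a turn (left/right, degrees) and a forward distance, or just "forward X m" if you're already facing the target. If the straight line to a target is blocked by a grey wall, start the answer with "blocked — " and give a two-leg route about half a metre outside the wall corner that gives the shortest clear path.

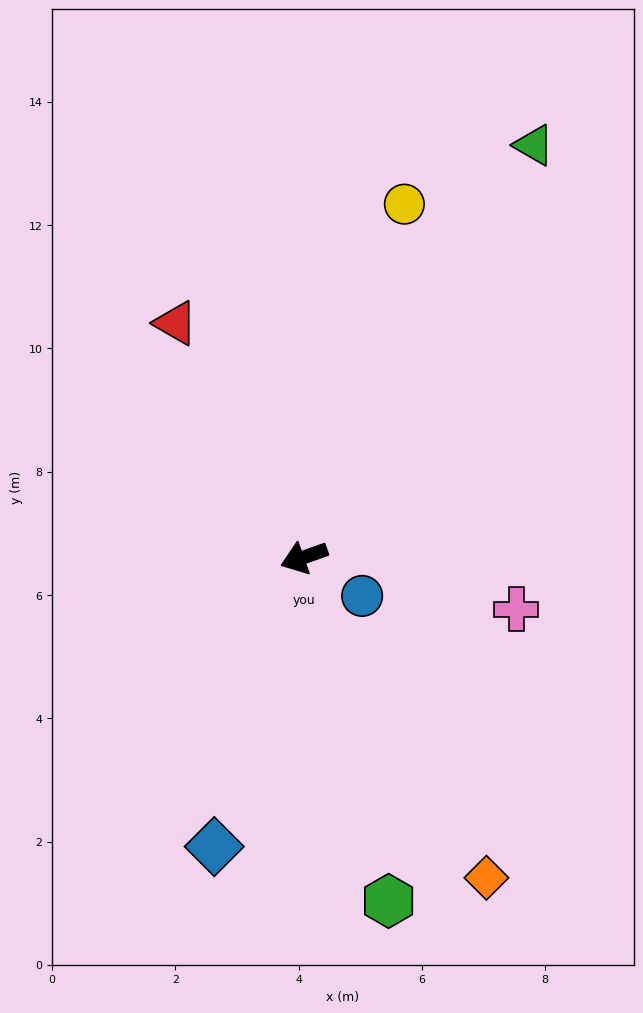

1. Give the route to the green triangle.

turn right 139°, forward 7.7 m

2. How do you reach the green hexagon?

turn left 84°, forward 5.7 m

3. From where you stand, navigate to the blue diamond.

turn left 53°, forward 4.9 m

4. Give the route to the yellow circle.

turn right 125°, forward 6.0 m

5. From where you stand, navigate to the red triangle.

turn right 81°, forward 4.3 m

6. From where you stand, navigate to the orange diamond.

turn left 100°, forward 6.0 m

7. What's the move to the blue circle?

turn left 127°, forward 1.1 m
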